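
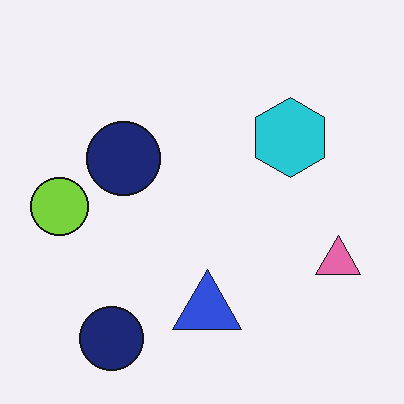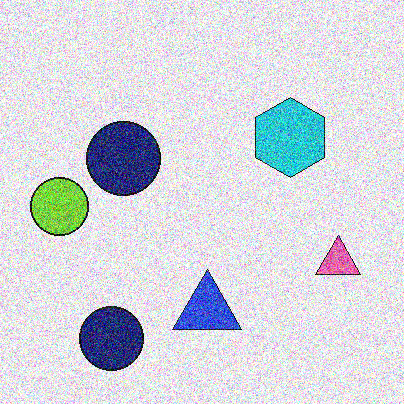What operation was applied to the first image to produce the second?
This is the original image degraded with heavy additive noise.

Random speckle covers the whole image, including the flat background.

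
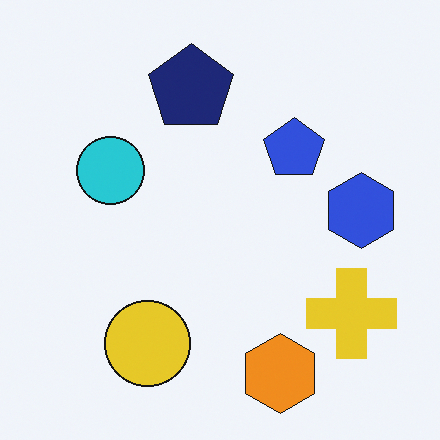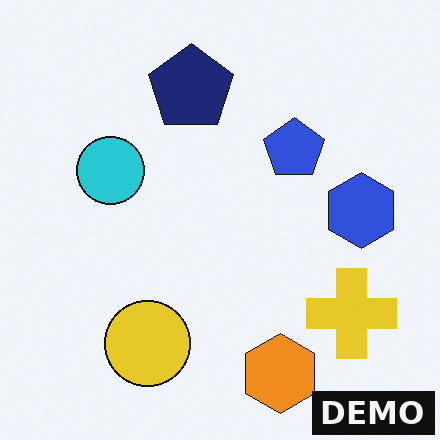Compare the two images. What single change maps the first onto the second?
It was watermarked with the text "DEMO" in the lower-right corner.

A dark label reading "DEMO" appears in the lower-right corner.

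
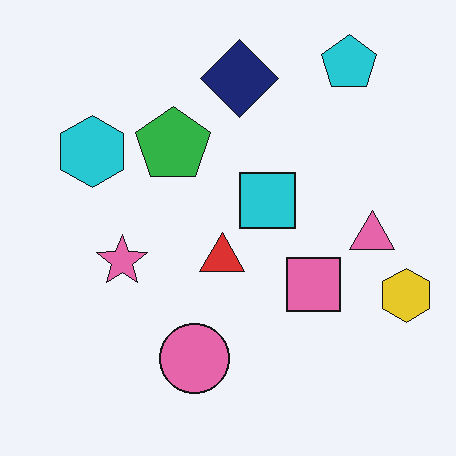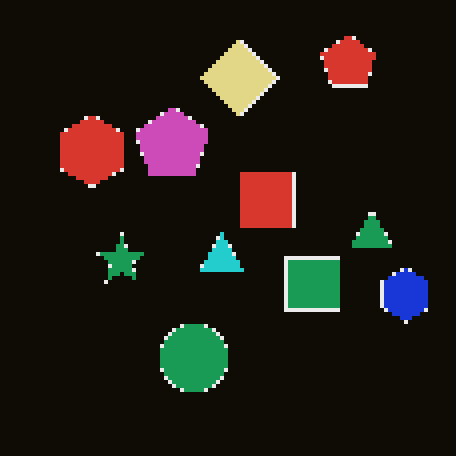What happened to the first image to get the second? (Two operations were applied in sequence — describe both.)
This is the original image lightly pixelated (a mild mosaic effect), then color-inverted (negative).

Shapes are reduced to large square blocks; fine edges and outlines are lost — a downscale-then-upscale (mosaic) effect. The light background has become dark and every shape's color is its complement — a photographic negative.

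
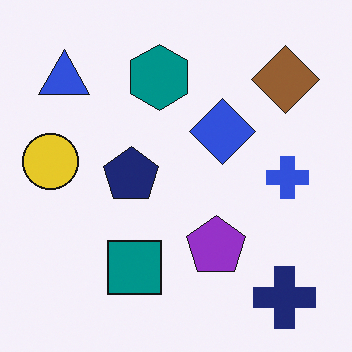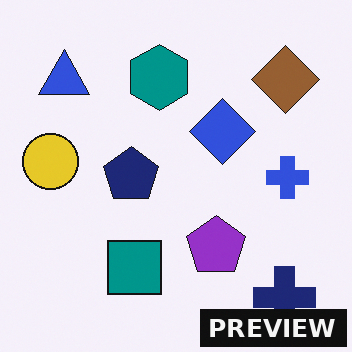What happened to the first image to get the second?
It was watermarked with the text "PREVIEW" in the lower-right corner.

A dark label reading "PREVIEW" appears in the lower-right corner.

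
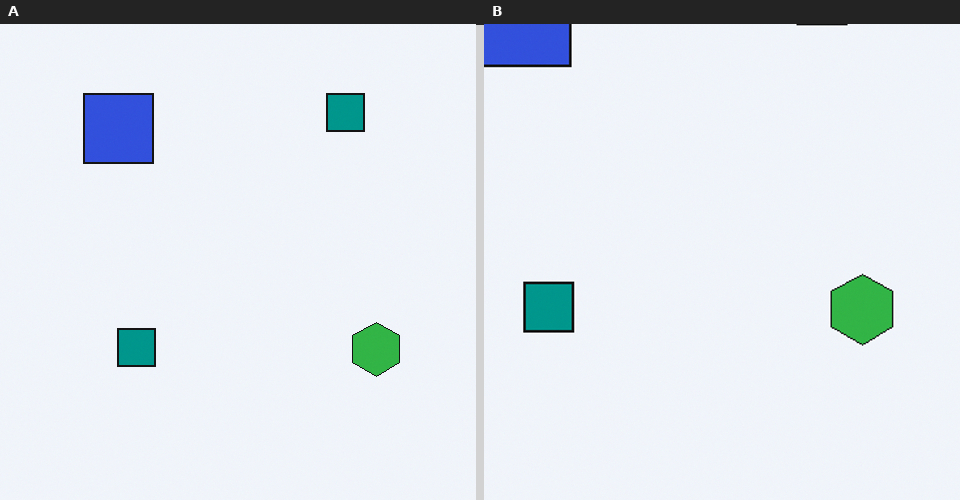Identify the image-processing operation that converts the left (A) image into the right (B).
It was cropped to a modestly smaller region and rescaled.

The visible shapes are larger and the field of view is narrower; shapes near the original edges may be partly or wholly outside the frame — a crop-and-rescale.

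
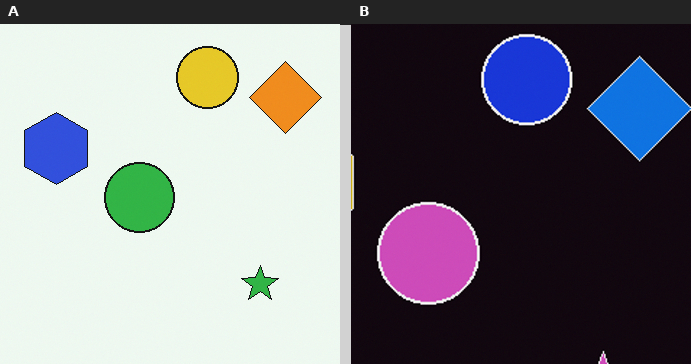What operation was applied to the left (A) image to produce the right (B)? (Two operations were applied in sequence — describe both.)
Cropped slightly and scaled back up, then color-inverted (negative).

The visible shapes are larger and the field of view is narrower; shapes near the original edges may be partly or wholly outside the frame — a crop-and-rescale. The light background has become dark and every shape's color is its complement — a photographic negative.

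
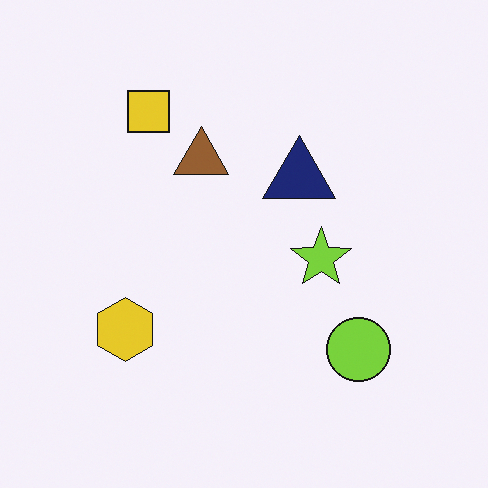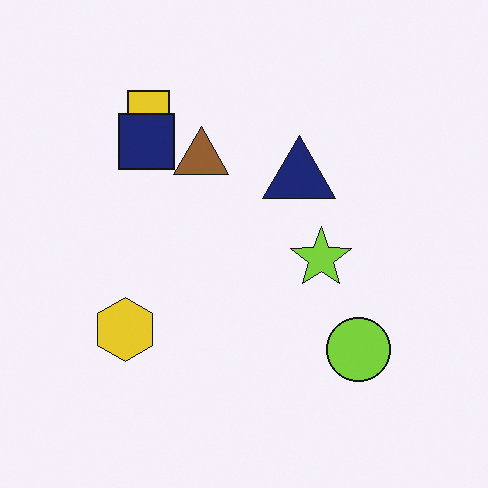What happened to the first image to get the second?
Overlaid with an additional navy square.

A navy square appears in the second image that is absent from the first.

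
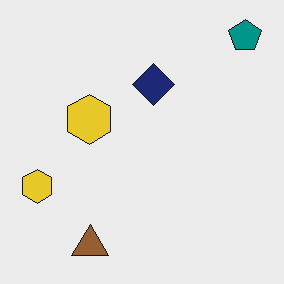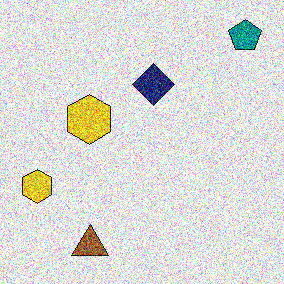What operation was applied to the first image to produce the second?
This is the original image degraded with strong gaussian noise.

Random speckle covers the whole image, including the flat background.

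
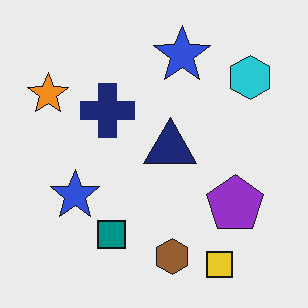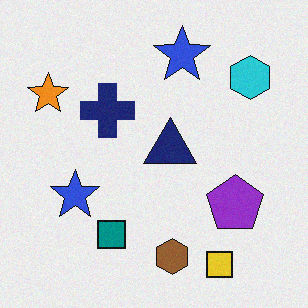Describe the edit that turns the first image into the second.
Degraded with light additive noise.

Random speckle covers the whole image, including the flat background.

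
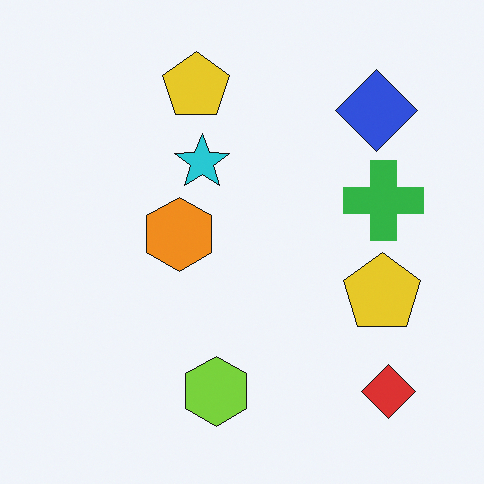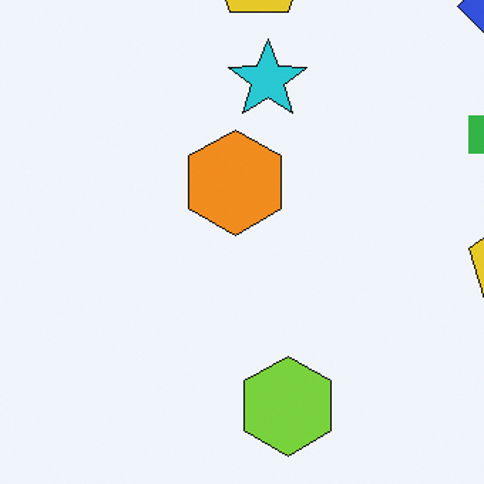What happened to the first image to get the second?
This is the original image cropped slightly and scaled back up.

The visible shapes are larger and the field of view is narrower; shapes near the original edges may be partly or wholly outside the frame — a crop-and-rescale.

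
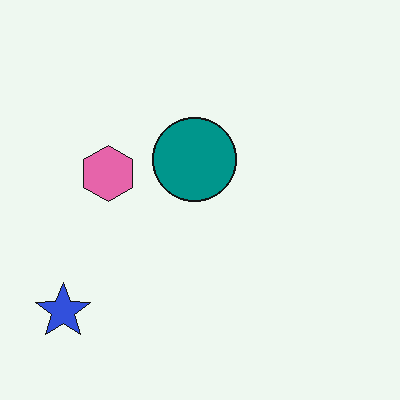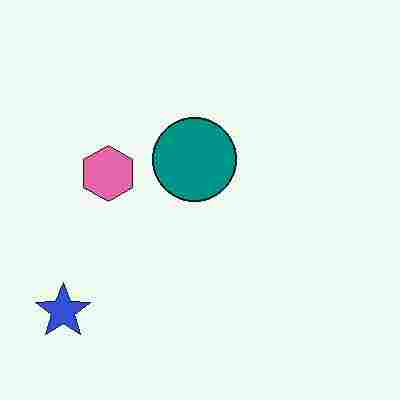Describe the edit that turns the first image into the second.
The transformation is: degraded with heavy JPEG compression.

Blocky 8×8 compression artifacts appear around shape edges and the flat background shows ringing — characteristic JPEG degradation.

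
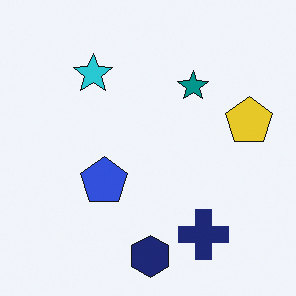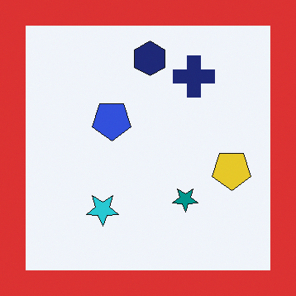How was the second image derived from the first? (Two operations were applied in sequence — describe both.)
This is the original image flipped vertically (top ↔ bottom), then framed with a red border.

The navy hexagon is in the bottom of the first image and the top of the second — shapes on opposite sides of the horizontal midline have swapped in a mirror flip. A solid red frame runs around the edge of the second image, with the content slightly shrunk inside it.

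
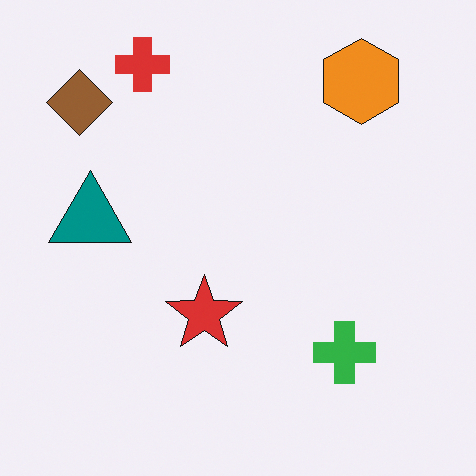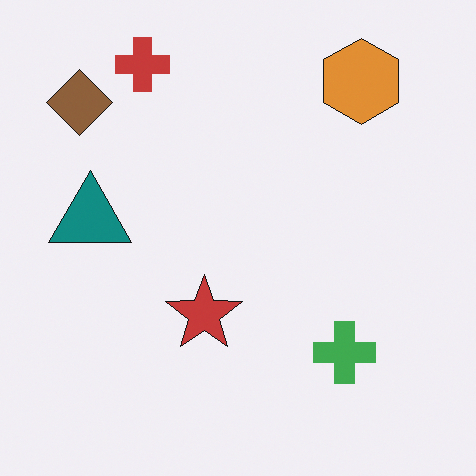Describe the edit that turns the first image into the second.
The second image is the first slightly desaturated.

All colors are more muted and greyish — a global saturation change.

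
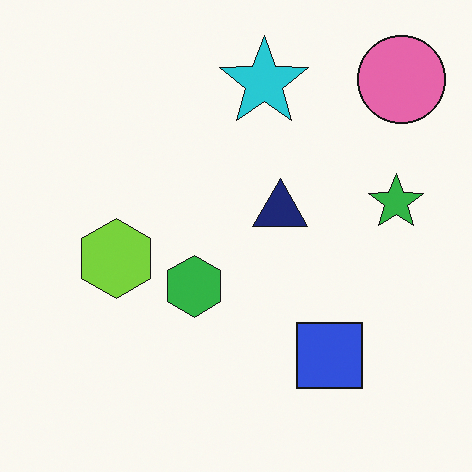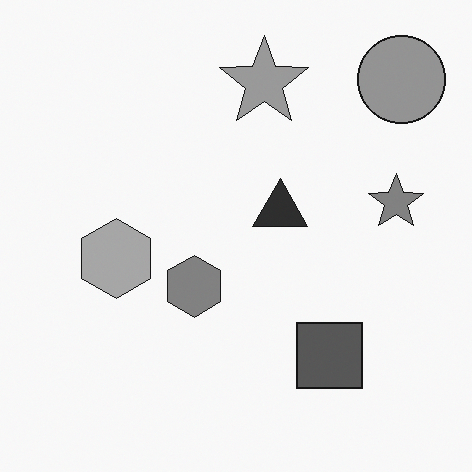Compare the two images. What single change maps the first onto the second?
The second image is the first converted to grayscale.

All color is removed — every shape is now a shade of grey.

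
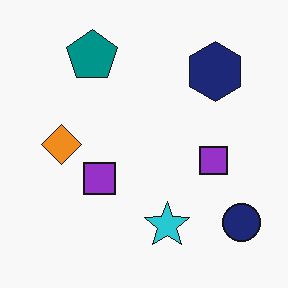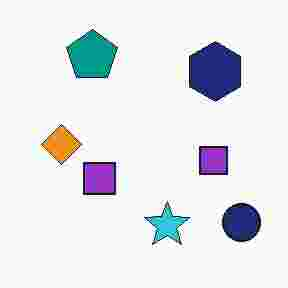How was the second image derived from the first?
This is the original image heavily JPEG-compressed with obvious blocking artifacts.

Blocky 8×8 compression artifacts appear around shape edges and the flat background shows ringing — characteristic JPEG degradation.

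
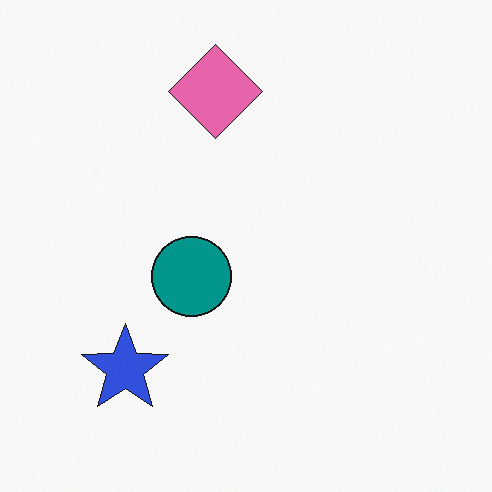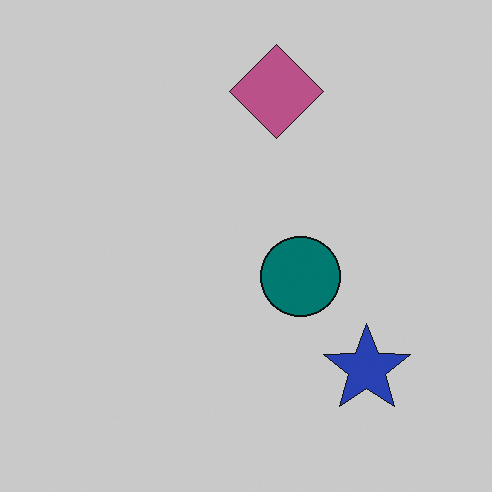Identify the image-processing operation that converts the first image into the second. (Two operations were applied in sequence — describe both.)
The image was slightly darkened, then flipped horizontally (left ↔ right).

Every pixel — background and shapes alike — is uniformly darkened. The blue star is in the bottom-left of the first image and the bottom-right of the second — shapes on opposite sides of the vertical midline have swapped in a mirror flip.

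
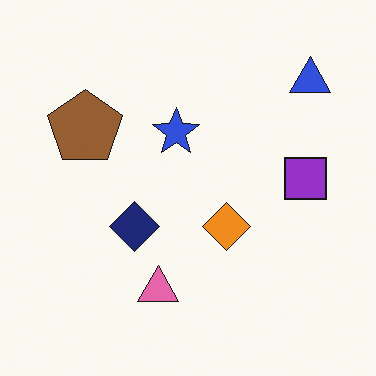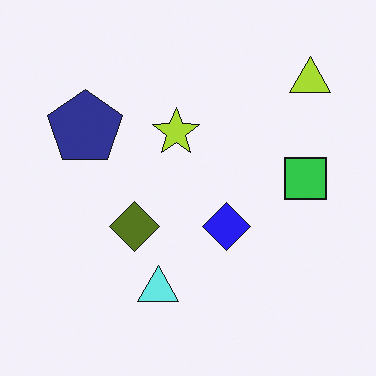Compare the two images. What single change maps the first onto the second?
The second image is the first hue-shifted through roughly half the color wheel.

Every shape's color has rotated by the same amount around the hue wheel — a uniform hue shift.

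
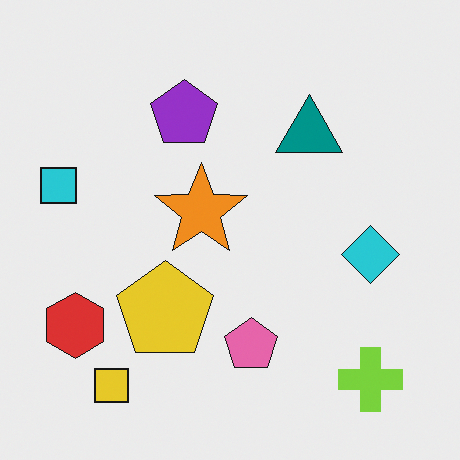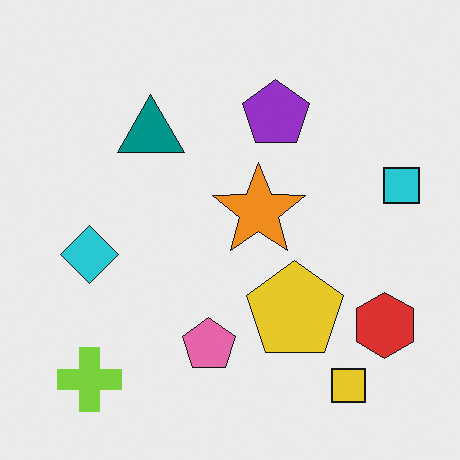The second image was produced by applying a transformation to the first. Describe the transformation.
The transformation is: flipped horizontally (left ↔ right).

The cyan square is in the left of the first image and the right of the second — shapes on opposite sides of the vertical midline have swapped in a mirror flip.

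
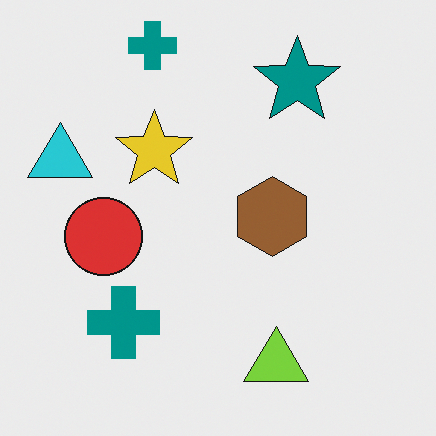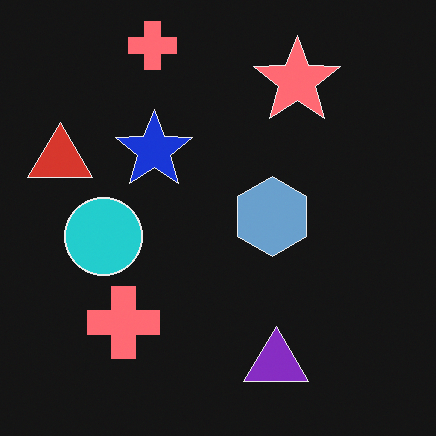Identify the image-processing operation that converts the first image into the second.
The second image is the first color-inverted (negative).

The light background has become dark and every shape's color is its complement — a photographic negative.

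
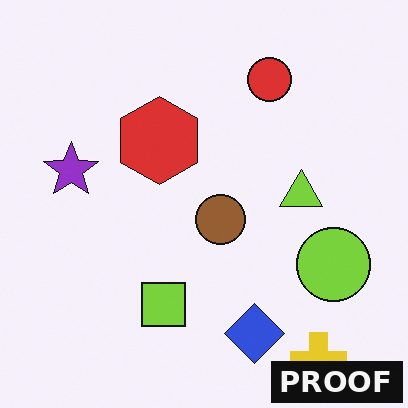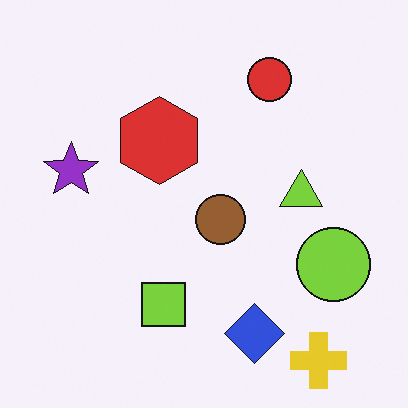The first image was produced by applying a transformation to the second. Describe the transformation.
The transformation is: watermarked with the text "PROOF" in the lower-right corner.

A dark label reading "PROOF" appears in the lower-right corner.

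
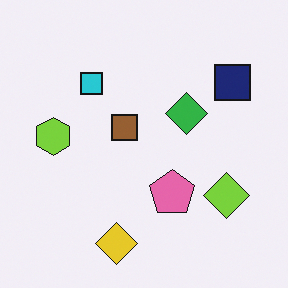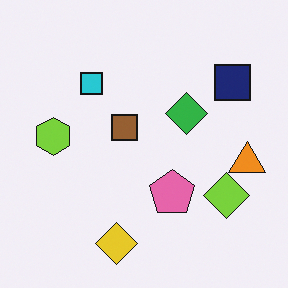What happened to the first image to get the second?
The image was overlaid with an additional orange triangle.

An orange triangle appears in the second image that is absent from the first.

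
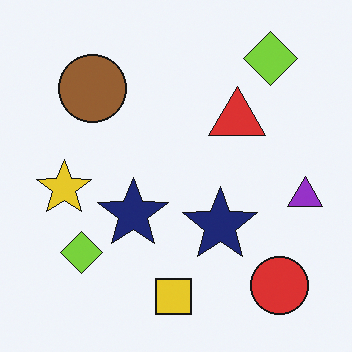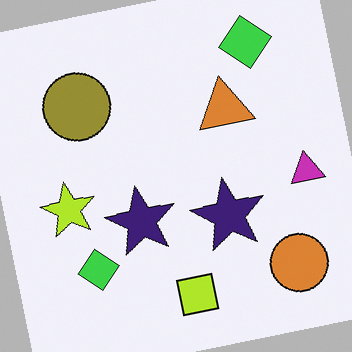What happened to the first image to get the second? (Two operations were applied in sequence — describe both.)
It was hue-shifted slightly, then rotated counter-clockwise by a few degrees.

Every shape's color has rotated by the same amount around the hue wheel — a uniform hue shift. Every shape is tilted by the same angle and the image corners show triangular fill wedges — a whole-image rotation by a non-right angle.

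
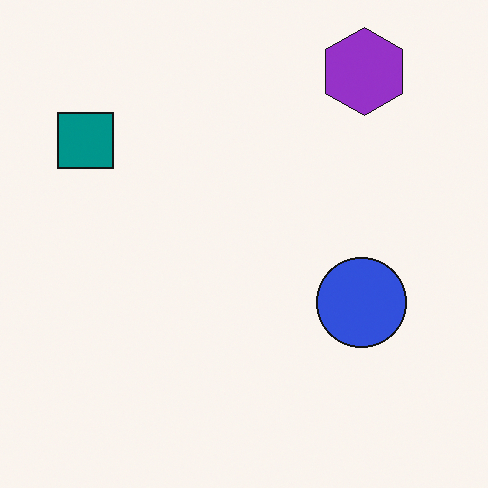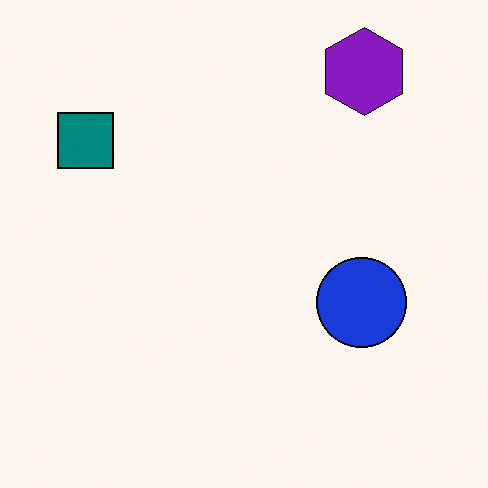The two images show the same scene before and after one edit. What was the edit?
It was given slightly increased contrast.

Tones are pushed away from mid-grey across the whole image — a global contrast change.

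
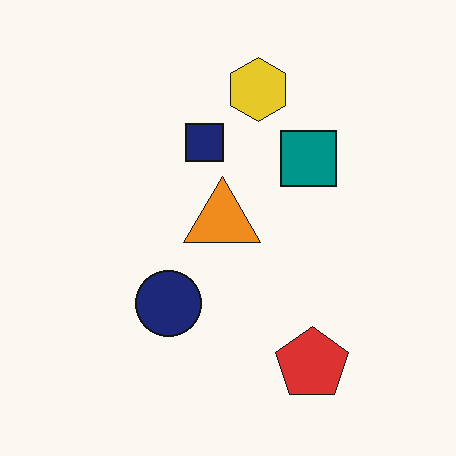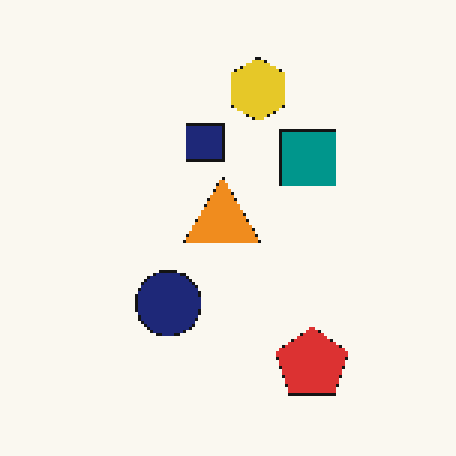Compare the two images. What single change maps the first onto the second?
The transformation is: mildly pixelated.

Shapes are reduced to large square blocks; fine edges and outlines are lost — a downscale-then-upscale (mosaic) effect.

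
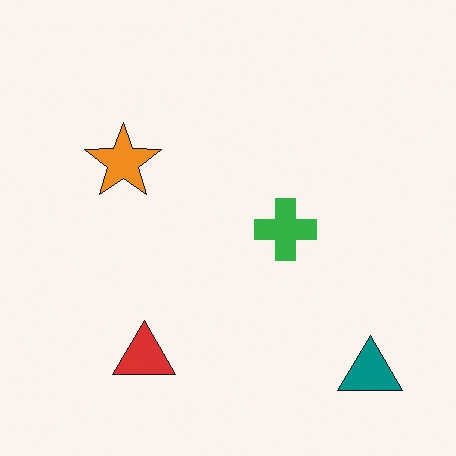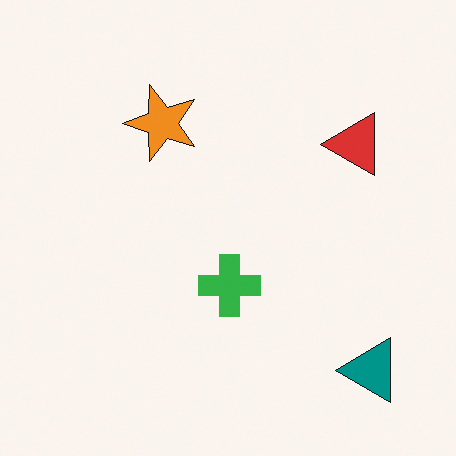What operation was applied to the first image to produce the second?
Transposed (reflected across the top-left ↔ bottom-right diagonal).

Shapes have swapped their row and column positions — what was in the top-right is now in the bottom-left — a diagonal reflection.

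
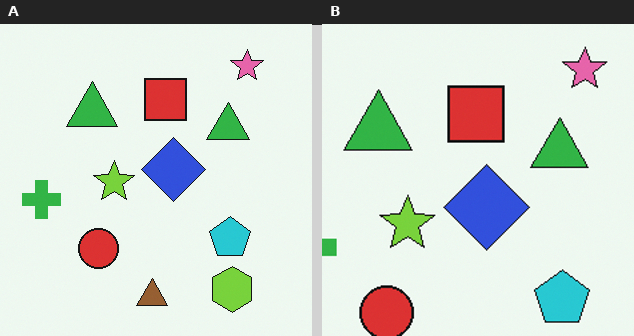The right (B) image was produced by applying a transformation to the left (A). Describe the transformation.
It was cropped to a modestly smaller region and rescaled.

The visible shapes are larger and the field of view is narrower; shapes near the original edges may be partly or wholly outside the frame — a crop-and-rescale.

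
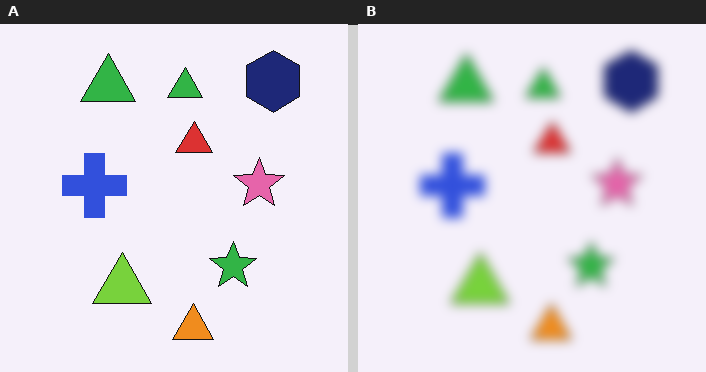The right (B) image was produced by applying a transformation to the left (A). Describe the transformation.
The transformation is: heavily blurred.

Shape edges and outlines are uniformly softened across the whole image.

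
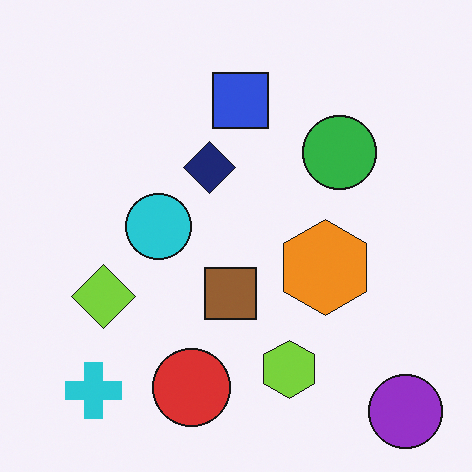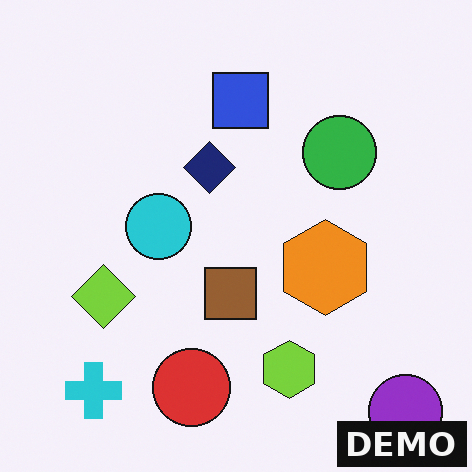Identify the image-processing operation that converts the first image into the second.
The transformation is: watermarked with the text "DEMO" in the lower-right corner.

A dark label reading "DEMO" appears in the lower-right corner.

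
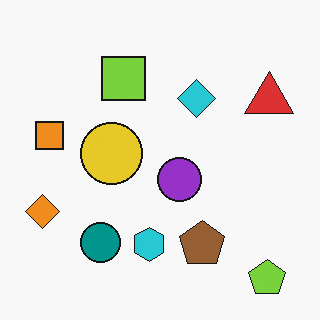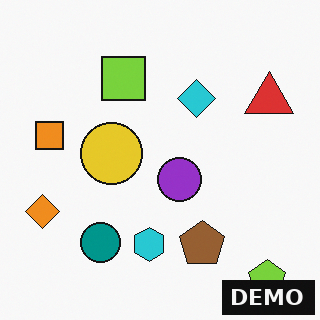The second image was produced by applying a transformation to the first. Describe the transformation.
The image was watermarked with the text "DEMO" in the lower-right corner.

A dark label reading "DEMO" appears in the lower-right corner.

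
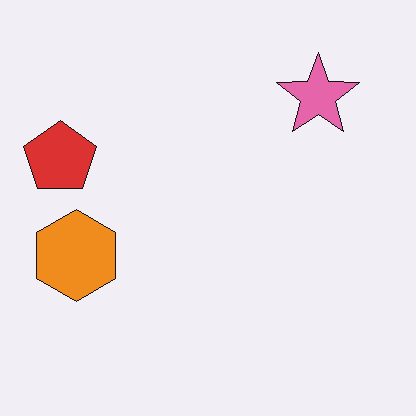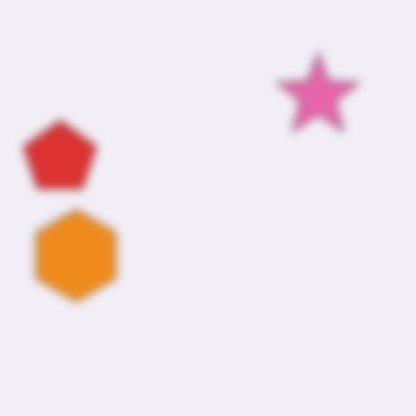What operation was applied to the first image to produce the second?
The transformation is: moderately blurred.

Shape edges and outlines are uniformly softened across the whole image.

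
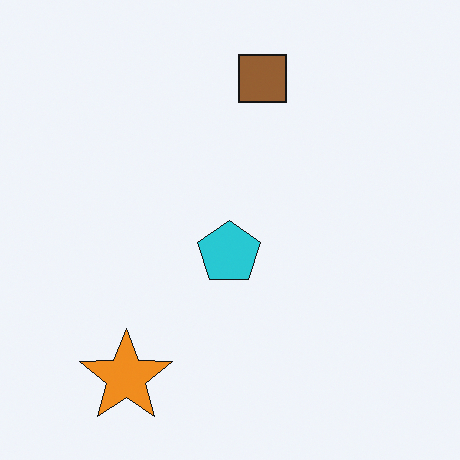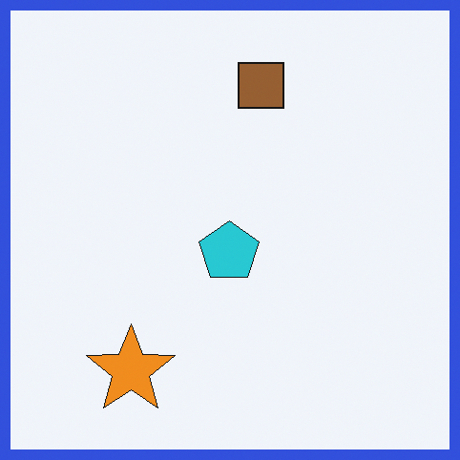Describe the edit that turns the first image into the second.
The second image is the first framed with a blue border.

A solid blue frame runs around the edge of the second image, with the content slightly shrunk inside it.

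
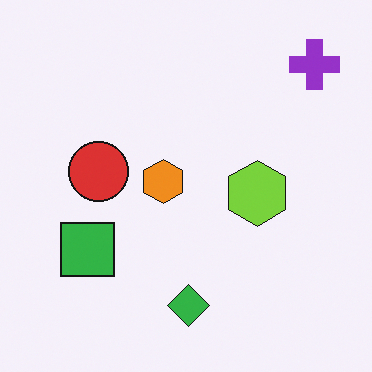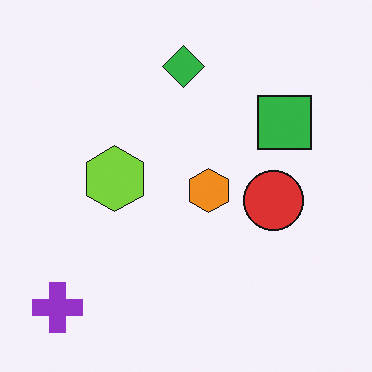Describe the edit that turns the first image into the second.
This is the original image rotated 180°.

The purple cross sits in the top-right of the first image and the bottom-left of the second — consistent with a whole-image 180° rotation.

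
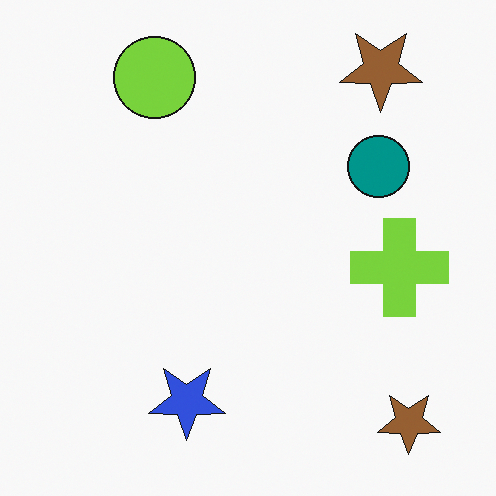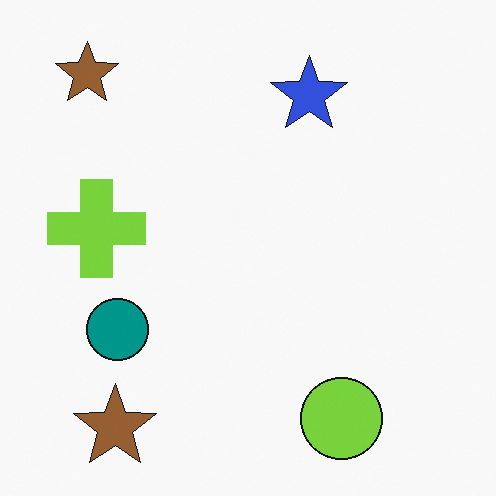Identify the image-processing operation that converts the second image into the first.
The first image is the second rotated 180°.

The lime circle sits in the bottom-right of the second image and the top-left of the first — consistent with a whole-image 180° rotation.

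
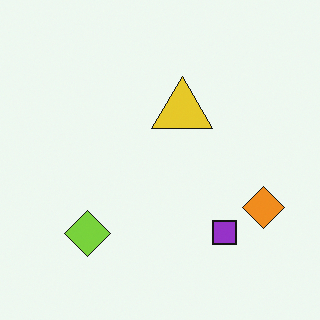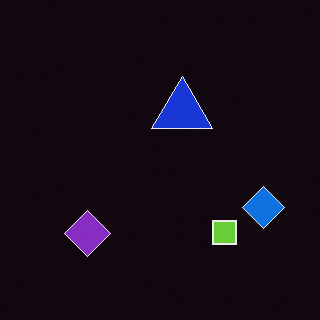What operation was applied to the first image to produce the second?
The image was color-inverted (negative).

The light background has become dark and every shape's color is its complement — a photographic negative.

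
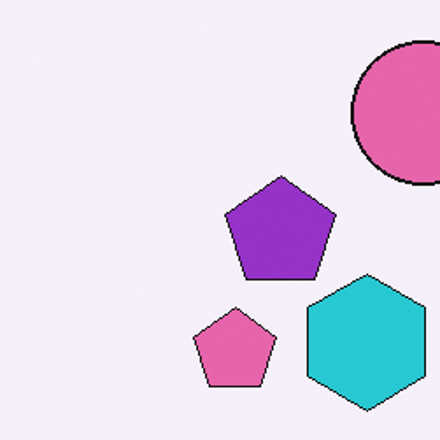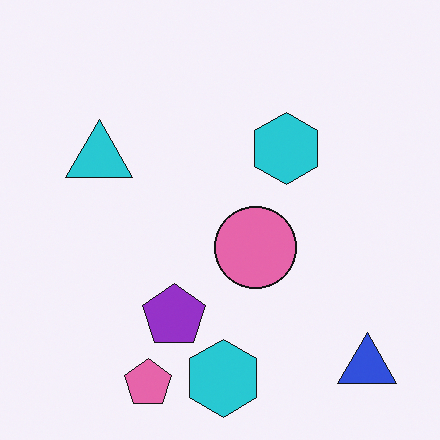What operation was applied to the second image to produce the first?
Cropped tightly and scaled back up.

The visible shapes are larger and the field of view is narrower; shapes near the original edges may be partly or wholly outside the frame — a crop-and-rescale.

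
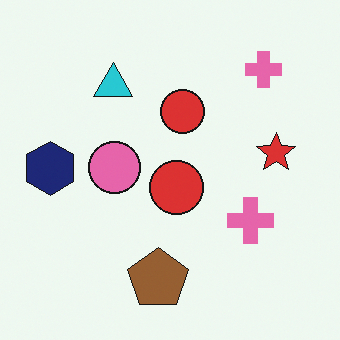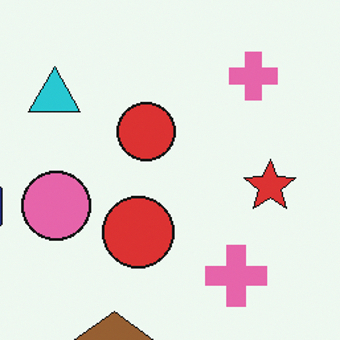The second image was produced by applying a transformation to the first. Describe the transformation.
This is the original image cropped to a modestly smaller region and rescaled.

The visible shapes are larger and the field of view is narrower; shapes near the original edges may be partly or wholly outside the frame — a crop-and-rescale.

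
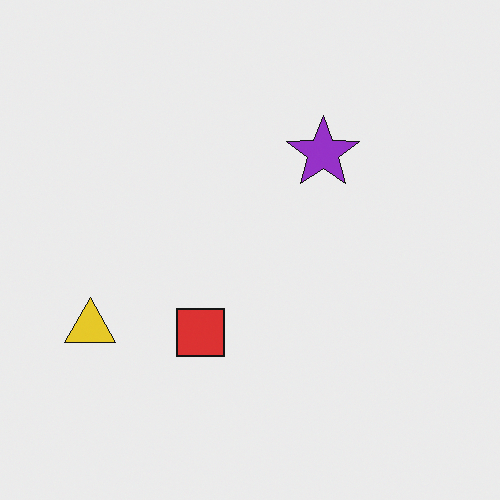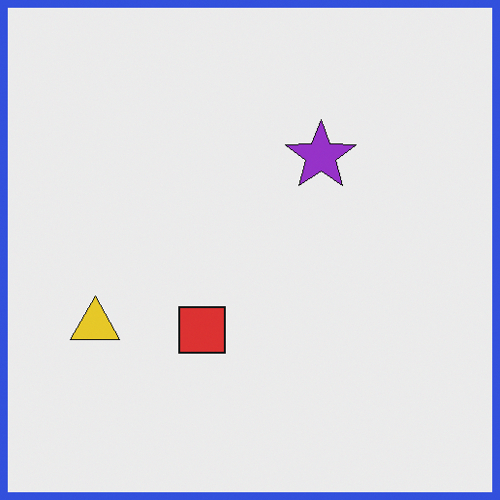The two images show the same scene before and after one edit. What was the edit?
Framed with a blue border.

A solid blue frame runs around the edge of the second image, with the content slightly shrunk inside it.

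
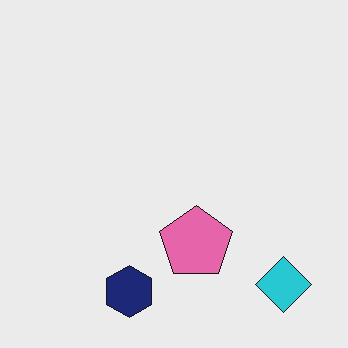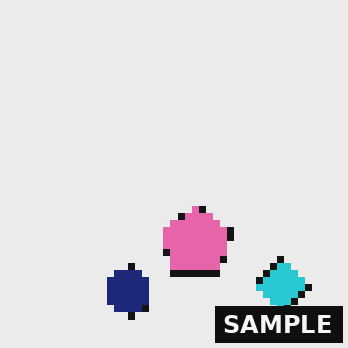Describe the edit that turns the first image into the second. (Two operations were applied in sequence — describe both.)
This is the original image pixelated into visible square blocks, then watermarked with the text "SAMPLE" in the lower-right corner.

Shapes are reduced to large square blocks; fine edges and outlines are lost — a downscale-then-upscale (mosaic) effect. A dark label reading "SAMPLE" appears in the lower-right corner.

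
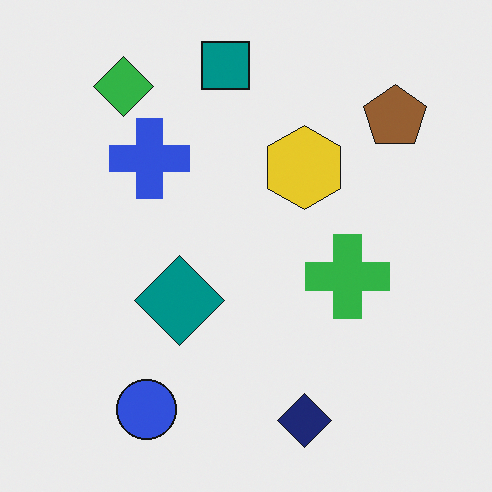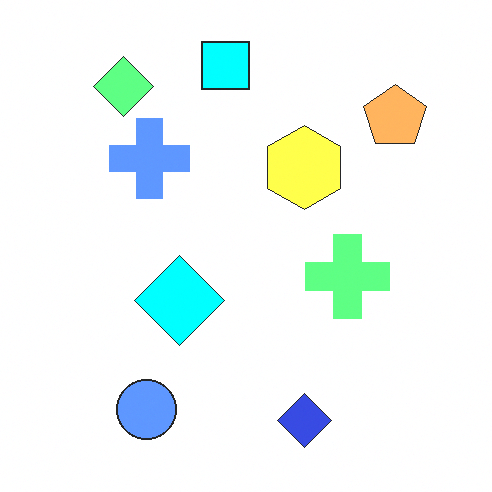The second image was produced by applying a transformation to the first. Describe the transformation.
It was substantially brightened.

Every pixel — background and shapes alike — is uniformly brightened.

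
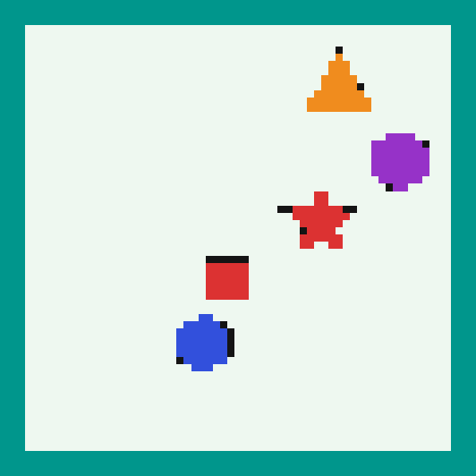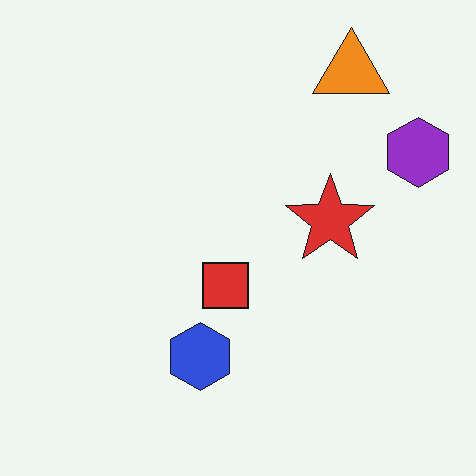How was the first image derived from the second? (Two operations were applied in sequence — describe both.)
This is the original image moderately pixelated, then framed with a teal border.

Shapes are reduced to large square blocks; fine edges and outlines are lost — a downscale-then-upscale (mosaic) effect. A solid teal frame runs around the edge of the first image, with the content slightly shrunk inside it.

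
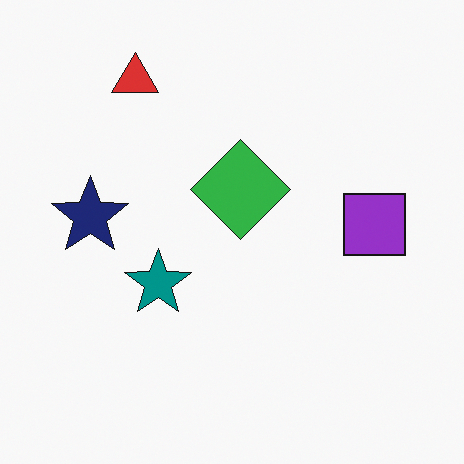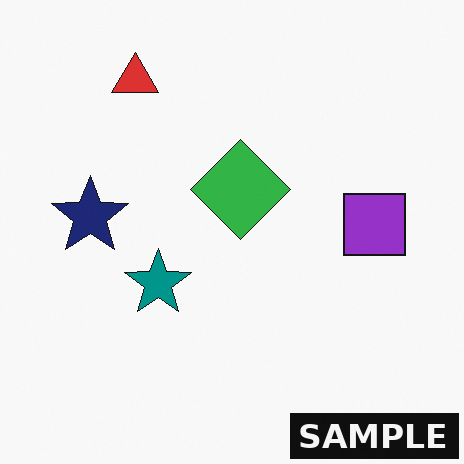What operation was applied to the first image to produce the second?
It was watermarked with the text "SAMPLE" in the lower-right corner.

A dark label reading "SAMPLE" appears in the lower-right corner.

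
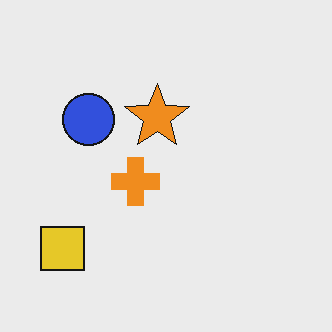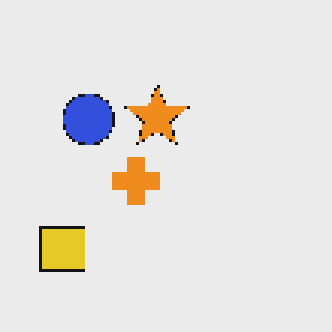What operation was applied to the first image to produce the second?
This is the original image mildly pixelated.

Shapes are reduced to large square blocks; fine edges and outlines are lost — a downscale-then-upscale (mosaic) effect.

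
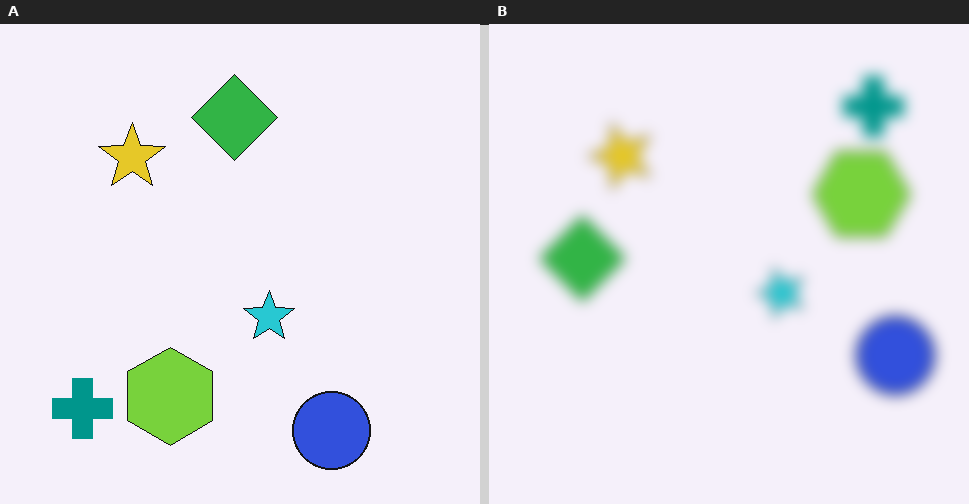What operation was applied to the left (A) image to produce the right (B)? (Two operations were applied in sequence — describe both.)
The image was heavily blurred, then transposed (reflected across the top-left ↔ bottom-right diagonal).

Shape edges and outlines are uniformly softened across the whole image. Shapes have swapped their row and column positions — what was in the top-right is now in the bottom-left — a diagonal reflection.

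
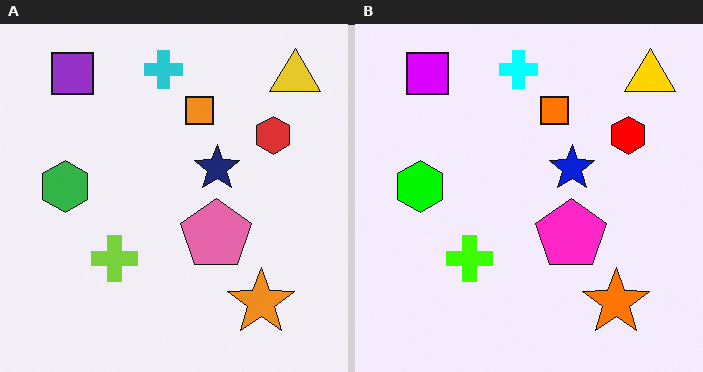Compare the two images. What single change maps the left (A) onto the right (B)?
The right (B) image is the left (A) heavily oversaturated.

All colors are more vivid — a global saturation change.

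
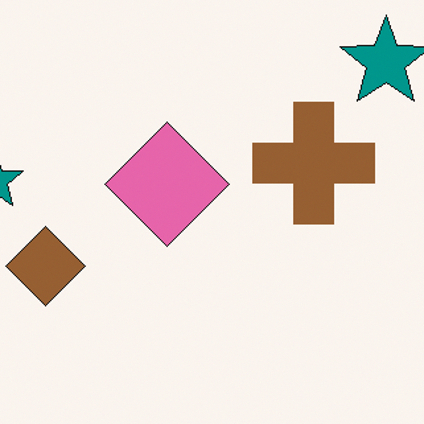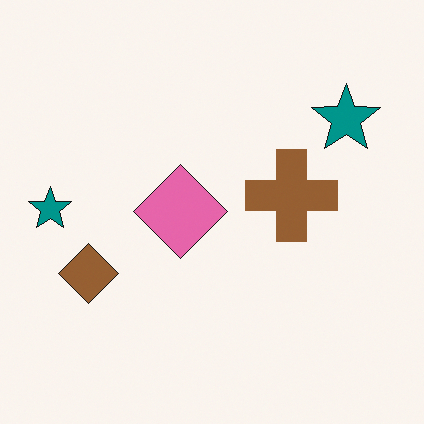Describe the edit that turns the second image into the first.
It was cropped slightly and scaled back up.

The visible shapes are larger and the field of view is narrower; shapes near the original edges may be partly or wholly outside the frame — a crop-and-rescale.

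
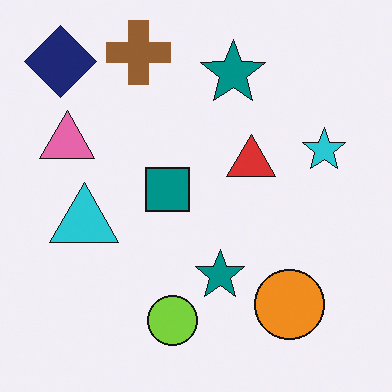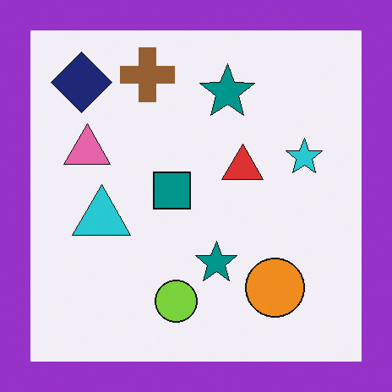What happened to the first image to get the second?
The image was framed with a purple border.

A solid purple frame runs around the edge of the second image, with the content slightly shrunk inside it.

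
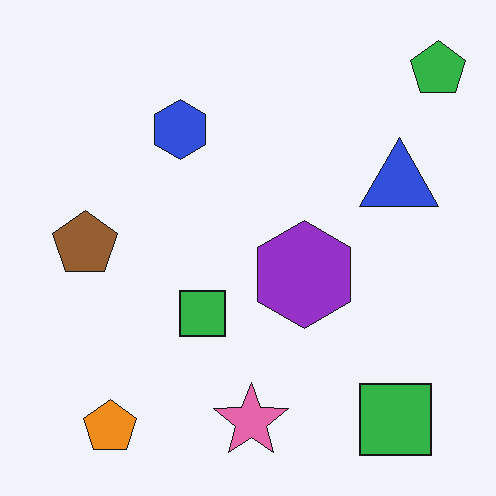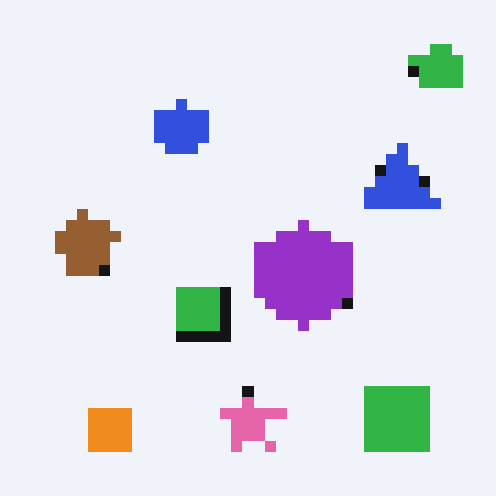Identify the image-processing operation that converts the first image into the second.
This is the original image coarsely pixelated.

Shapes are reduced to large square blocks; fine edges and outlines are lost — a downscale-then-upscale (mosaic) effect.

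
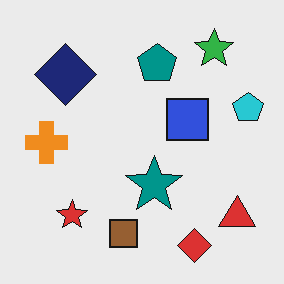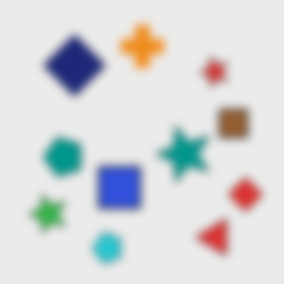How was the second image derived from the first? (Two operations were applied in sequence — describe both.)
It was moderately blurred, then transposed (reflected across the top-left ↔ bottom-right diagonal).

Shape edges and outlines are uniformly softened across the whole image. Shapes have swapped their row and column positions — what was in the top-right is now in the bottom-left — a diagonal reflection.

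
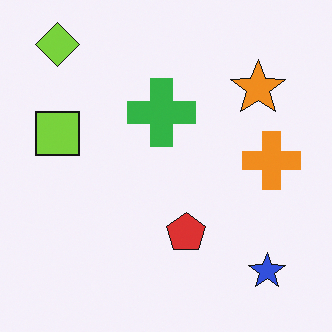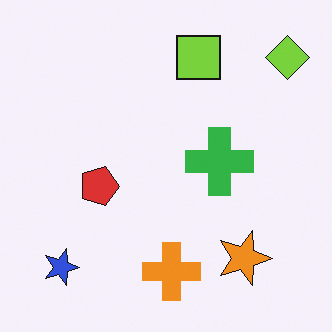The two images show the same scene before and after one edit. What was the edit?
Rotated 90° clockwise.

The lime diamond sits in the top-left of the first image and the top-right of the second — consistent with a whole-image 90° clockwise rotation.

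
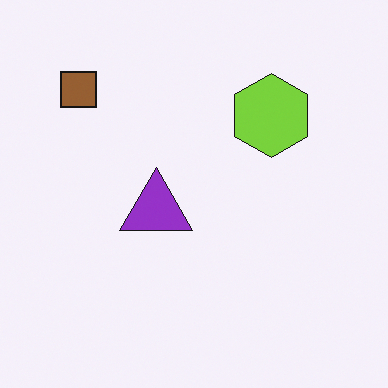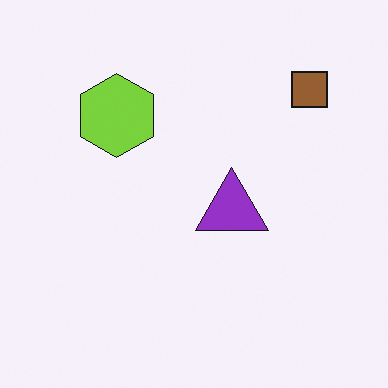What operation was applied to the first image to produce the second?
The image was flipped horizontally (left ↔ right).

The brown square is in the top-left of the first image and the top-right of the second — shapes on opposite sides of the vertical midline have swapped in a mirror flip.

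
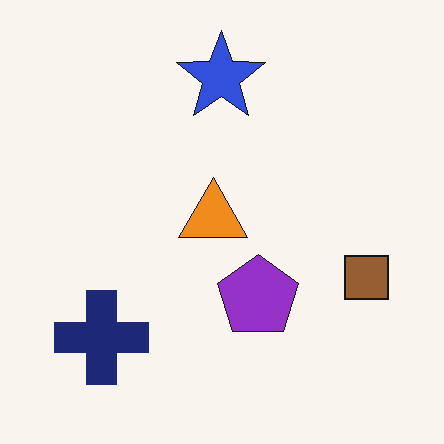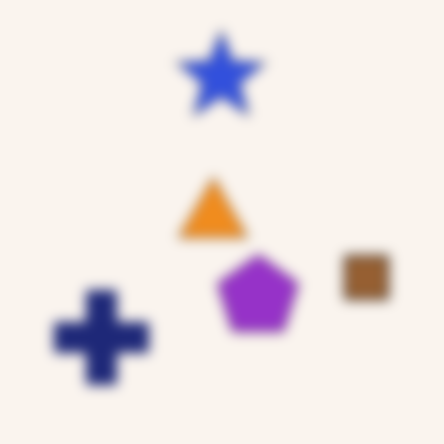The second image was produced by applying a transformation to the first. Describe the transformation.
Strongly gaussian-blurred.

Shape edges and outlines are uniformly softened across the whole image.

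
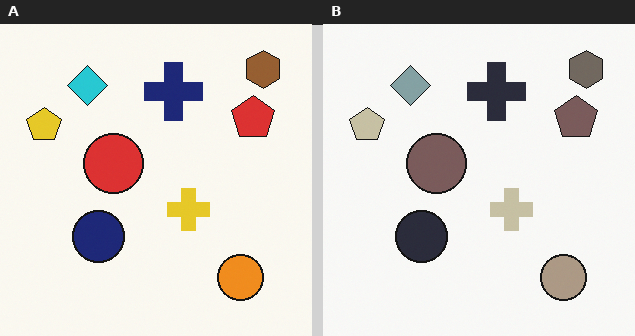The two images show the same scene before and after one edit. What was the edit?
The right (B) image is the left (A) made much more muted (saturation change).

All colors are more muted and greyish — a global saturation change.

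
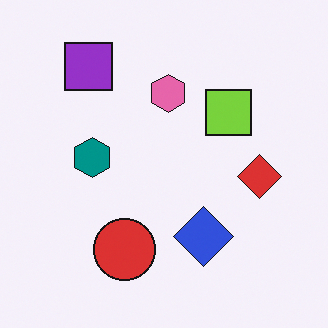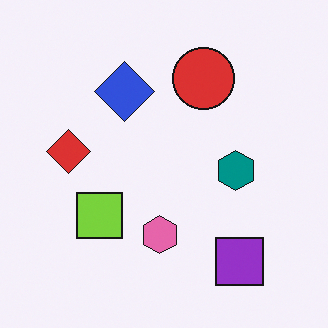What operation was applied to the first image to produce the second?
The image was rotated 180°.

The purple square sits in the top-left of the first image and the bottom-right of the second — consistent with a whole-image 180° rotation.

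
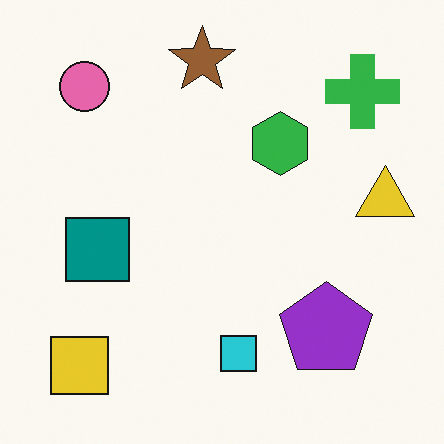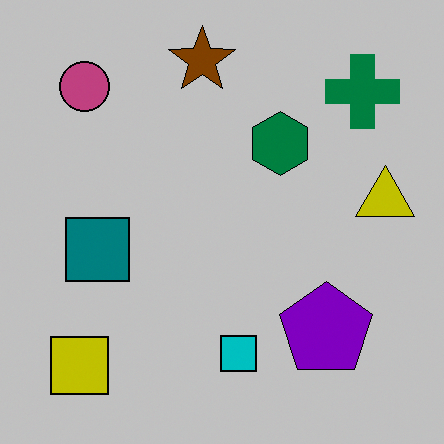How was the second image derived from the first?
The second image is the first aggressively posterized.

Each flat color has snapped to a coarser quantized level — most visibly, the near-white background has dropped to a flat grey.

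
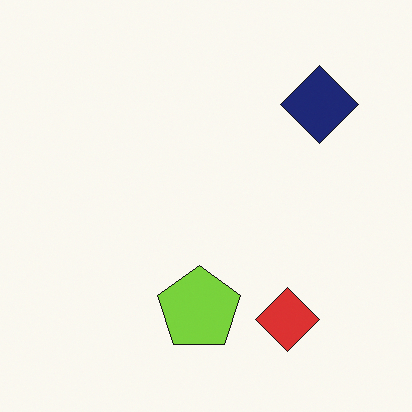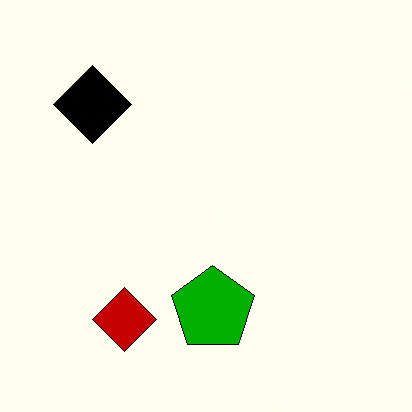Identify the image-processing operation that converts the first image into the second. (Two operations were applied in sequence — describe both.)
This is the original image boosted in contrast, then flipped horizontally (left ↔ right).

Tones are pushed away from mid-grey across the whole image — a global contrast change. The navy diamond is in the top-right of the first image and the top-left of the second — shapes on opposite sides of the vertical midline have swapped in a mirror flip.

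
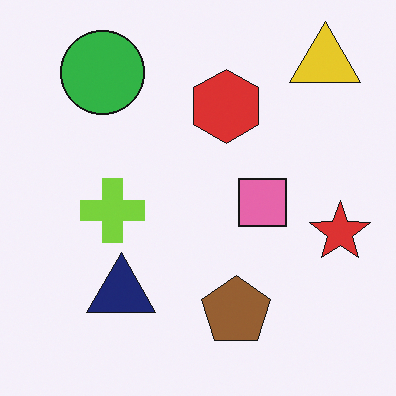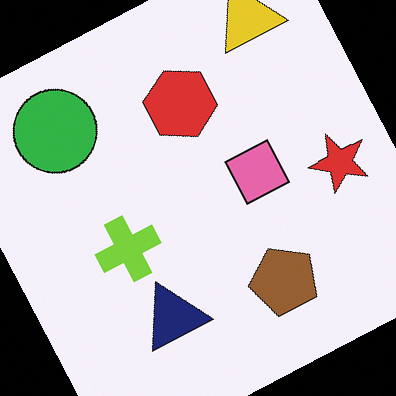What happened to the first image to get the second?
It was rotated counter-clockwise by a clearly visible amount.

Every shape is tilted by the same angle and the image corners show triangular fill wedges — a whole-image rotation by a non-right angle.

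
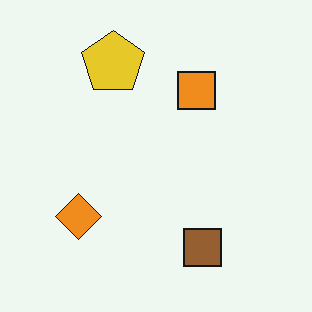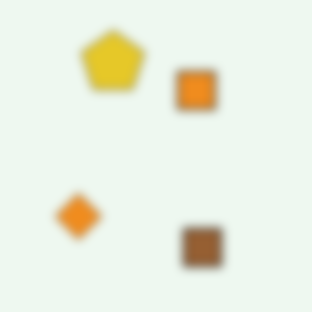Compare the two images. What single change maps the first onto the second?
The image was strongly gaussian-blurred.

Shape edges and outlines are uniformly softened across the whole image.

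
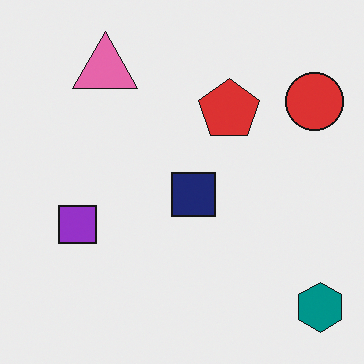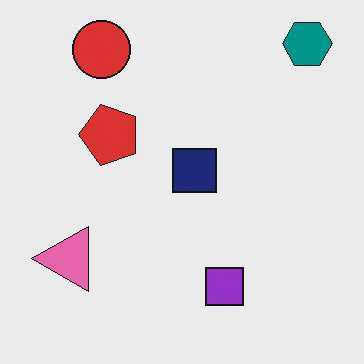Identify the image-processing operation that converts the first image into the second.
This is the original image rotated 90° counter-clockwise.

The teal hexagon sits in the bottom-right of the first image and the top-right of the second — consistent with a whole-image 90° counter-clockwise rotation.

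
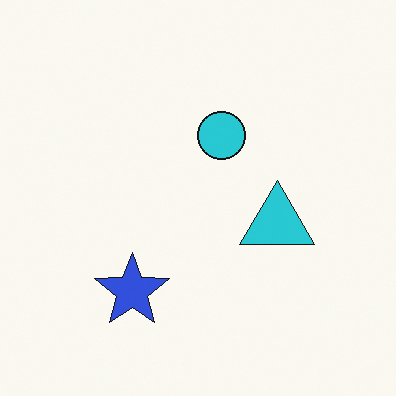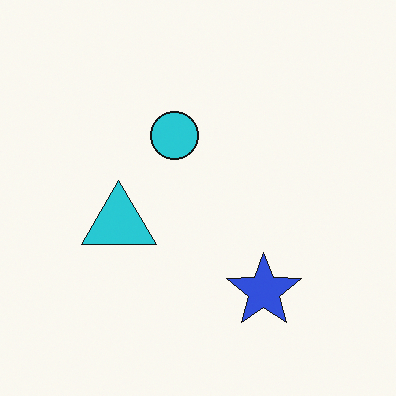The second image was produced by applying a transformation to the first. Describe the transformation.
It was flipped horizontally (left ↔ right).

The cyan triangle is in the right of the first image and the left of the second — shapes on opposite sides of the vertical midline have swapped in a mirror flip.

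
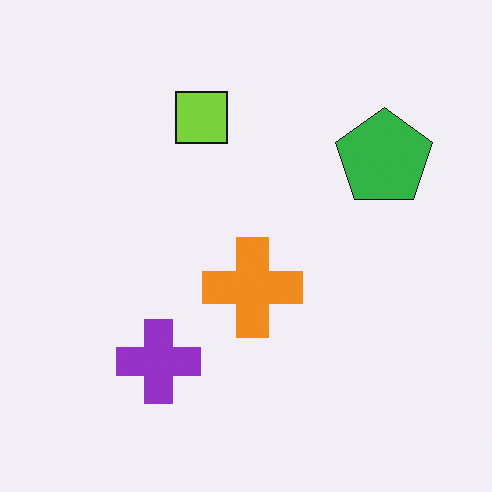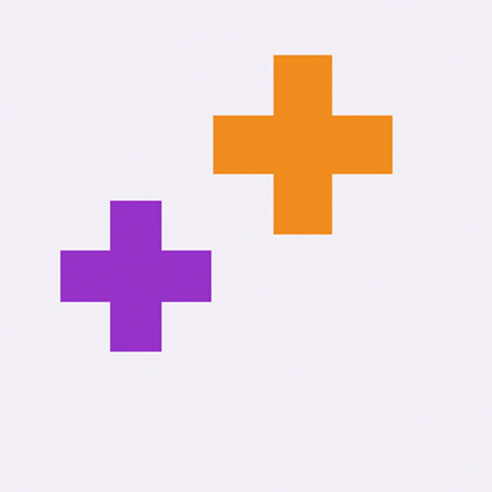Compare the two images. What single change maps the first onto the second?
Cropped to a noticeably smaller region and rescaled.

The visible shapes are larger and the field of view is narrower; shapes near the original edges may be partly or wholly outside the frame — a crop-and-rescale.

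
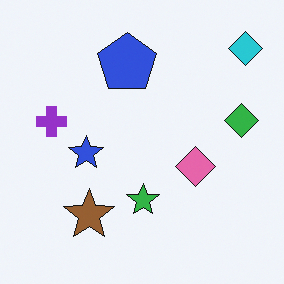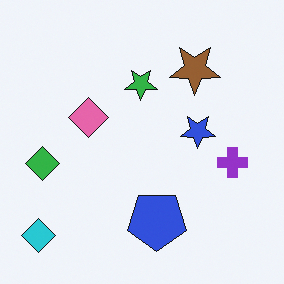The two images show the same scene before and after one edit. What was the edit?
The transformation is: rotated 180°.

The cyan diamond sits in the top-right of the first image and the bottom-left of the second — consistent with a whole-image 180° rotation.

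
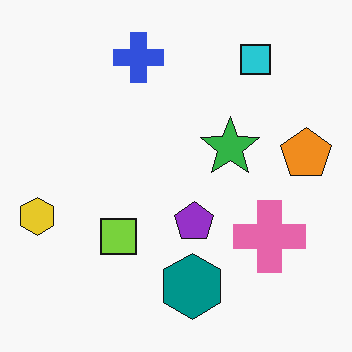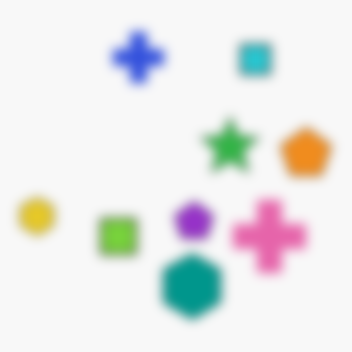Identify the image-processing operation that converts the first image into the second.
The transformation is: heavily blurred.

Shape edges and outlines are uniformly softened across the whole image.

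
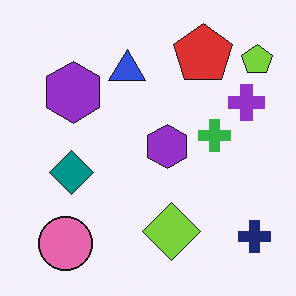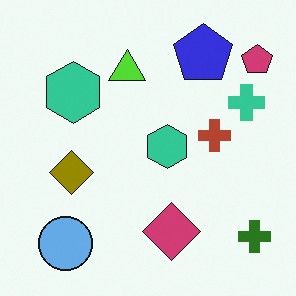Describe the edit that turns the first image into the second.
The transformation is: hue-shifted by a large amount.

Every shape's color has rotated by the same amount around the hue wheel — a uniform hue shift.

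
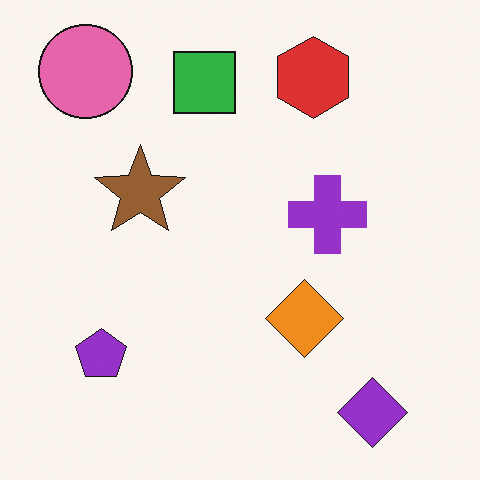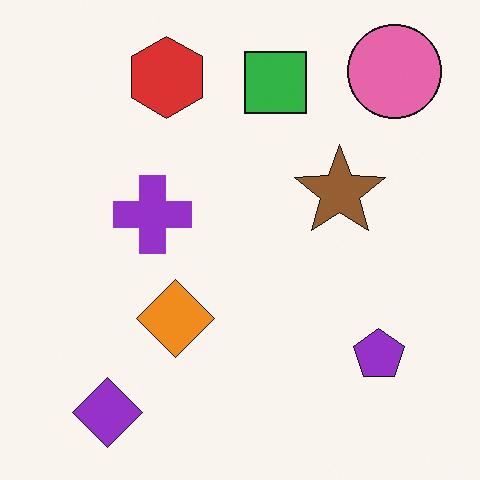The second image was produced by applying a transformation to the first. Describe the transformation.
It was flipped horizontally (left ↔ right).

The pink circle is in the top-left of the first image and the top-right of the second — shapes on opposite sides of the vertical midline have swapped in a mirror flip.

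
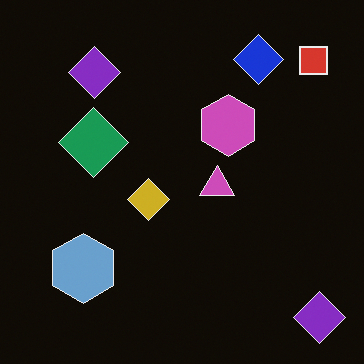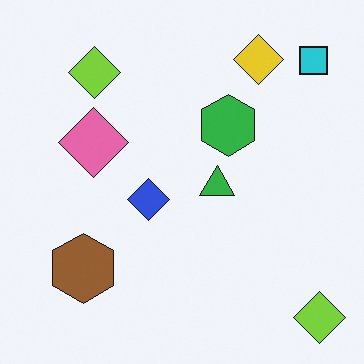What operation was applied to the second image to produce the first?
The transformation is: color-inverted (negative).

The light background has become dark and every shape's color is its complement — a photographic negative.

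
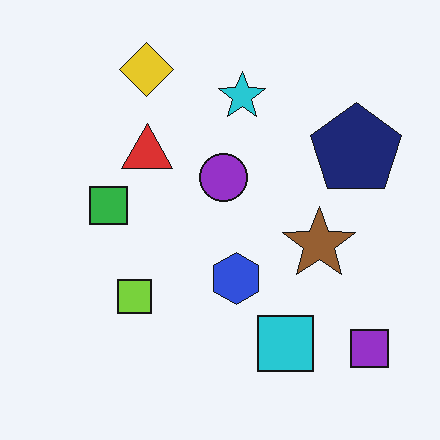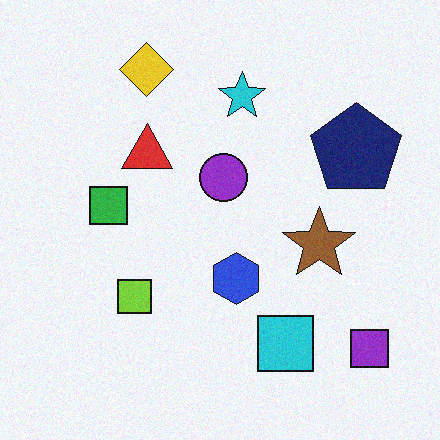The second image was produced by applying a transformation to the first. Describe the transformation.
Degraded with light additive noise.

Random speckle covers the whole image, including the flat background.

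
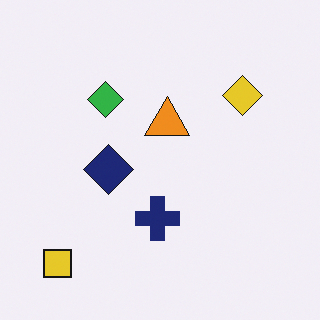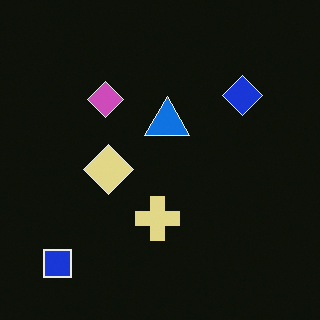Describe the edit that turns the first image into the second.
Color-inverted (negative).

The light background has become dark and every shape's color is its complement — a photographic negative.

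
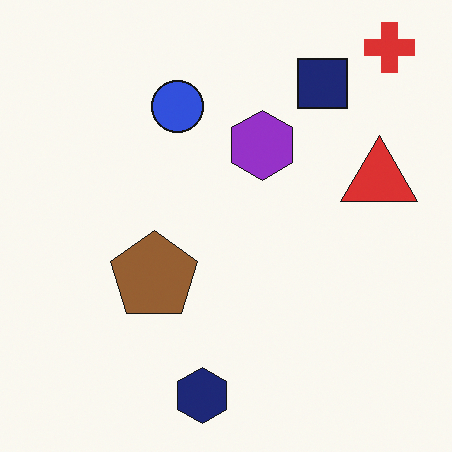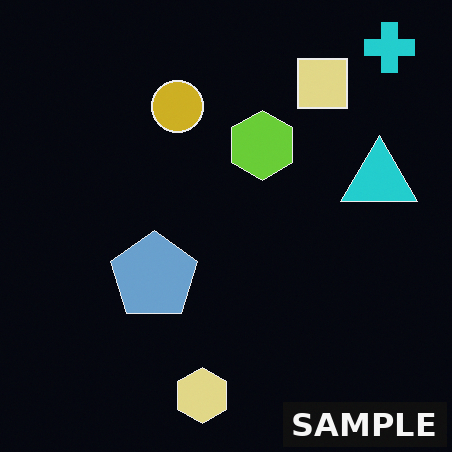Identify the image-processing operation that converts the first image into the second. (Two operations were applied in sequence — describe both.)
The image was color-inverted (negative), then watermarked with the text "SAMPLE" in the lower-right corner.

The light background has become dark and every shape's color is its complement — a photographic negative. A dark label reading "SAMPLE" appears in the lower-right corner.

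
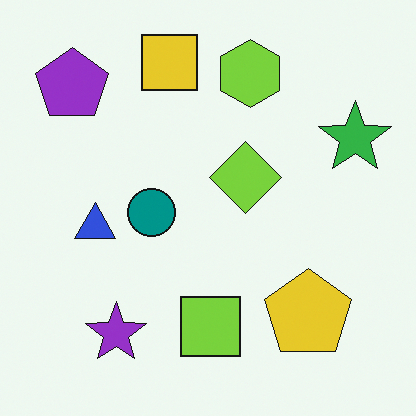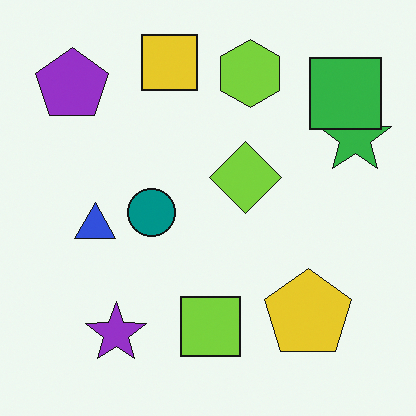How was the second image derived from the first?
The transformation is: overlaid with an additional green square.

A green square appears in the second image that is absent from the first.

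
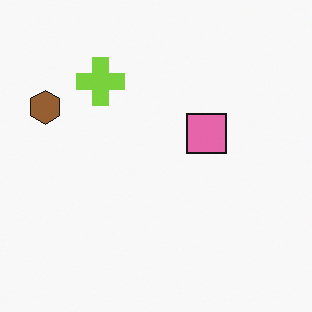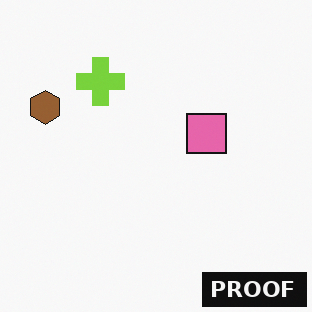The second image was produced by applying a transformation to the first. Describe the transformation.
It was watermarked with the text "PROOF" in the lower-right corner.

A dark label reading "PROOF" appears in the lower-right corner.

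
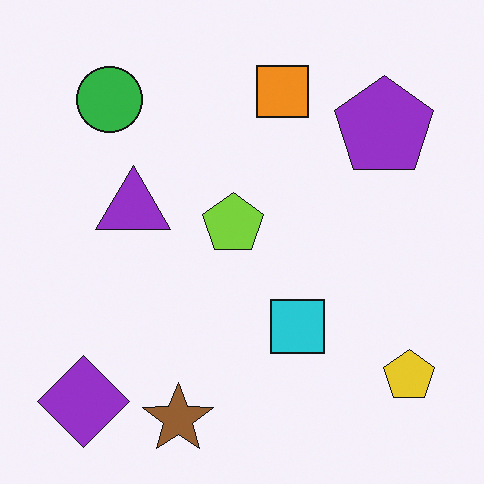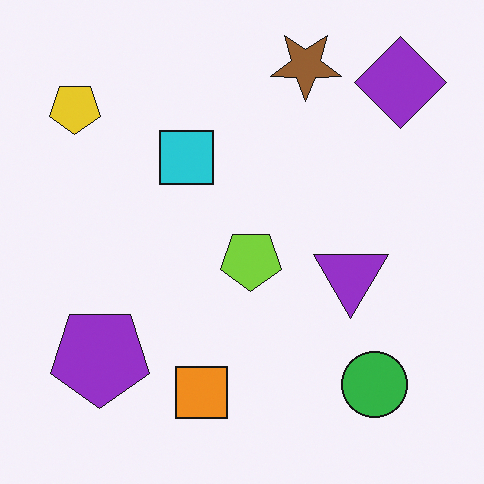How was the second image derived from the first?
The image was rotated 180°.

The purple diamond sits in the bottom-left of the first image and the top-right of the second — consistent with a whole-image 180° rotation.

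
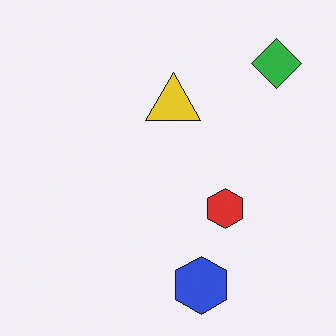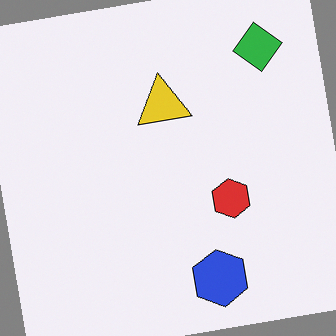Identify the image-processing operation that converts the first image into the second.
Rotated counter-clockwise by a slight angle.

Every shape is tilted by the same angle and the image corners show triangular fill wedges — a whole-image rotation by a non-right angle.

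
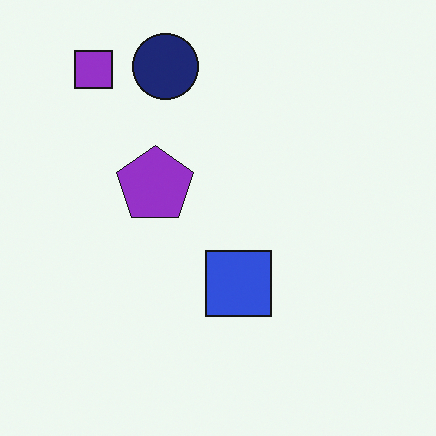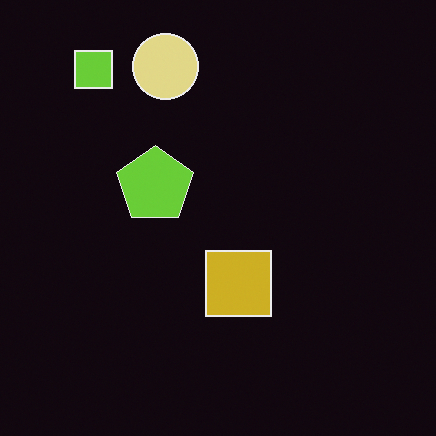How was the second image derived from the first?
The image was color-inverted (negative).

The light background has become dark and every shape's color is its complement — a photographic negative.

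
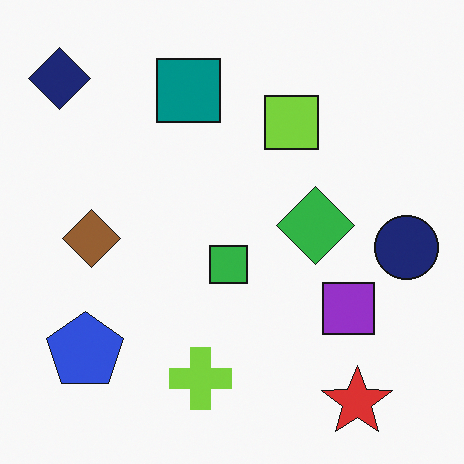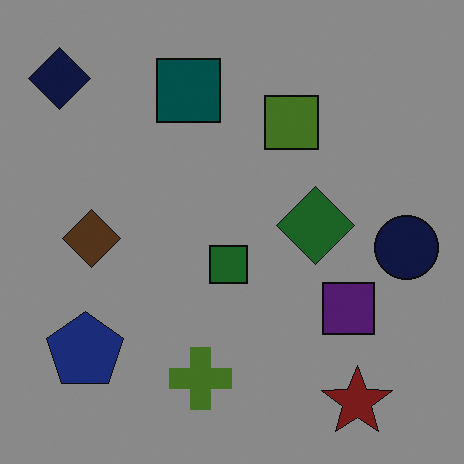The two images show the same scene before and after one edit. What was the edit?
The transformation is: darkened a lot.

Every pixel — background and shapes alike — is uniformly darkened.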